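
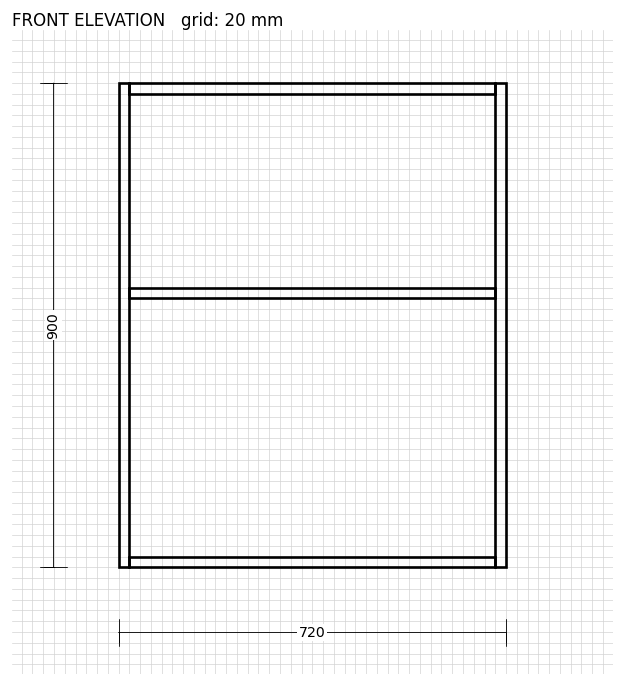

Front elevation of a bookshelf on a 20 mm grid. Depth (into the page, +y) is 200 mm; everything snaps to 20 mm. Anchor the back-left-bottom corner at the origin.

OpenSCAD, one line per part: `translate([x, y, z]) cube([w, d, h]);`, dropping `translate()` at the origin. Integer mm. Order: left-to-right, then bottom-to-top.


cube([20, 200, 900]);
translate([20, 0, 0]) cube([680, 200, 20]);
translate([20, 0, 500]) cube([680, 200, 20]);
translate([20, 0, 880]) cube([680, 200, 20]);
translate([700, 0, 0]) cube([20, 200, 900]);


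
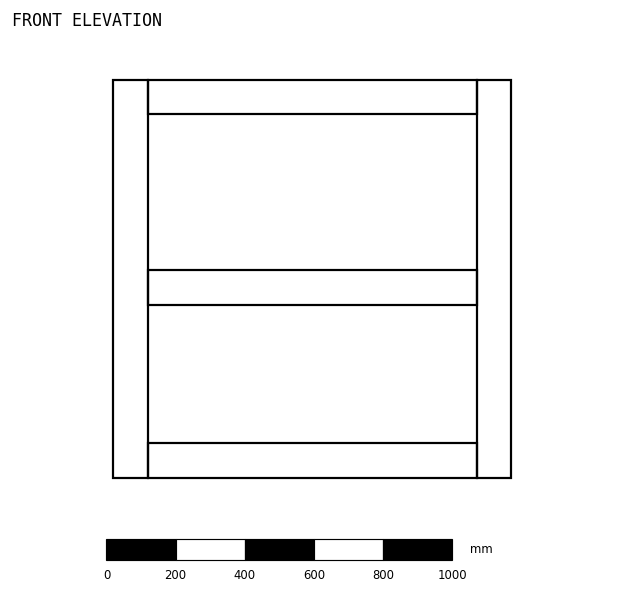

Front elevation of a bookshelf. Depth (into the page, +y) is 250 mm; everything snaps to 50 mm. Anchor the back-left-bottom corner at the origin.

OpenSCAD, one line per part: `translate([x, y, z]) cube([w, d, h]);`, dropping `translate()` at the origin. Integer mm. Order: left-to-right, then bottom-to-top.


cube([100, 250, 1150]);
translate([100, 0, 0]) cube([950, 250, 100]);
translate([100, 0, 500]) cube([950, 250, 100]);
translate([100, 0, 1050]) cube([950, 250, 100]);
translate([1050, 0, 0]) cube([100, 250, 1150]);


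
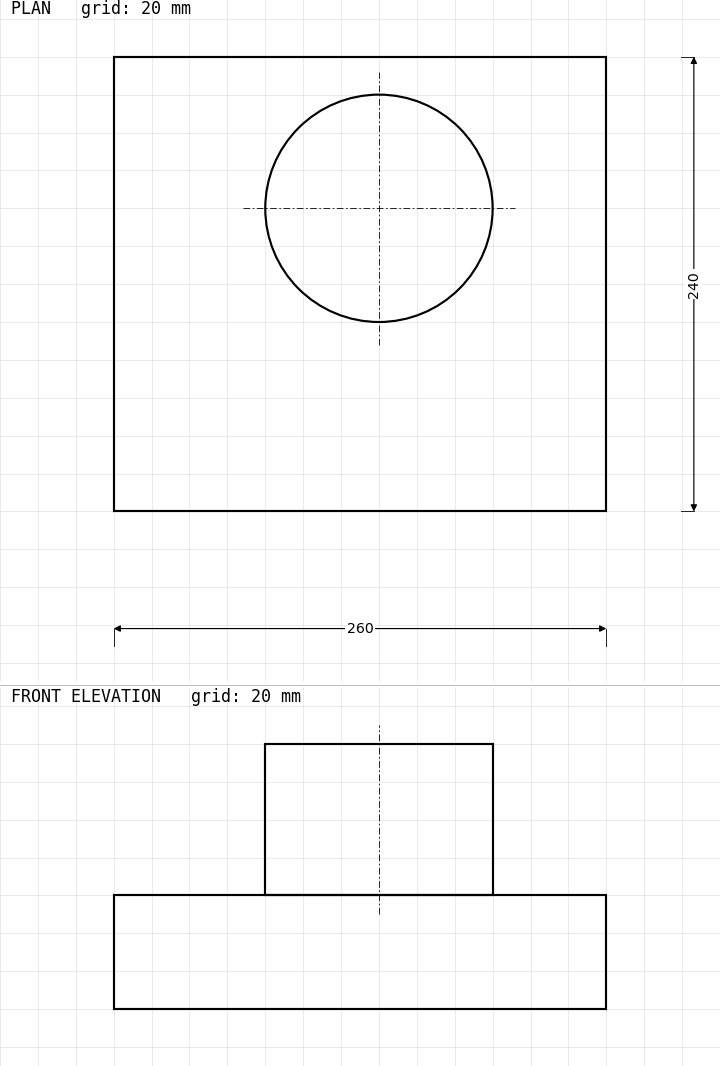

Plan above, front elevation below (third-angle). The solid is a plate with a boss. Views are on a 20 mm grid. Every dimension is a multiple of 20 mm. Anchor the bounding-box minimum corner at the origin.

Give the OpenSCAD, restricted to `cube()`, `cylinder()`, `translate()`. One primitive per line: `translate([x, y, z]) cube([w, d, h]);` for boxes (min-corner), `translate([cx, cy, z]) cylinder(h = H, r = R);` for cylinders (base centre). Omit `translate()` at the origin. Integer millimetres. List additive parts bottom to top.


cube([260, 240, 60]);
translate([140, 160, 60]) cylinder(h = 80, r = 60);


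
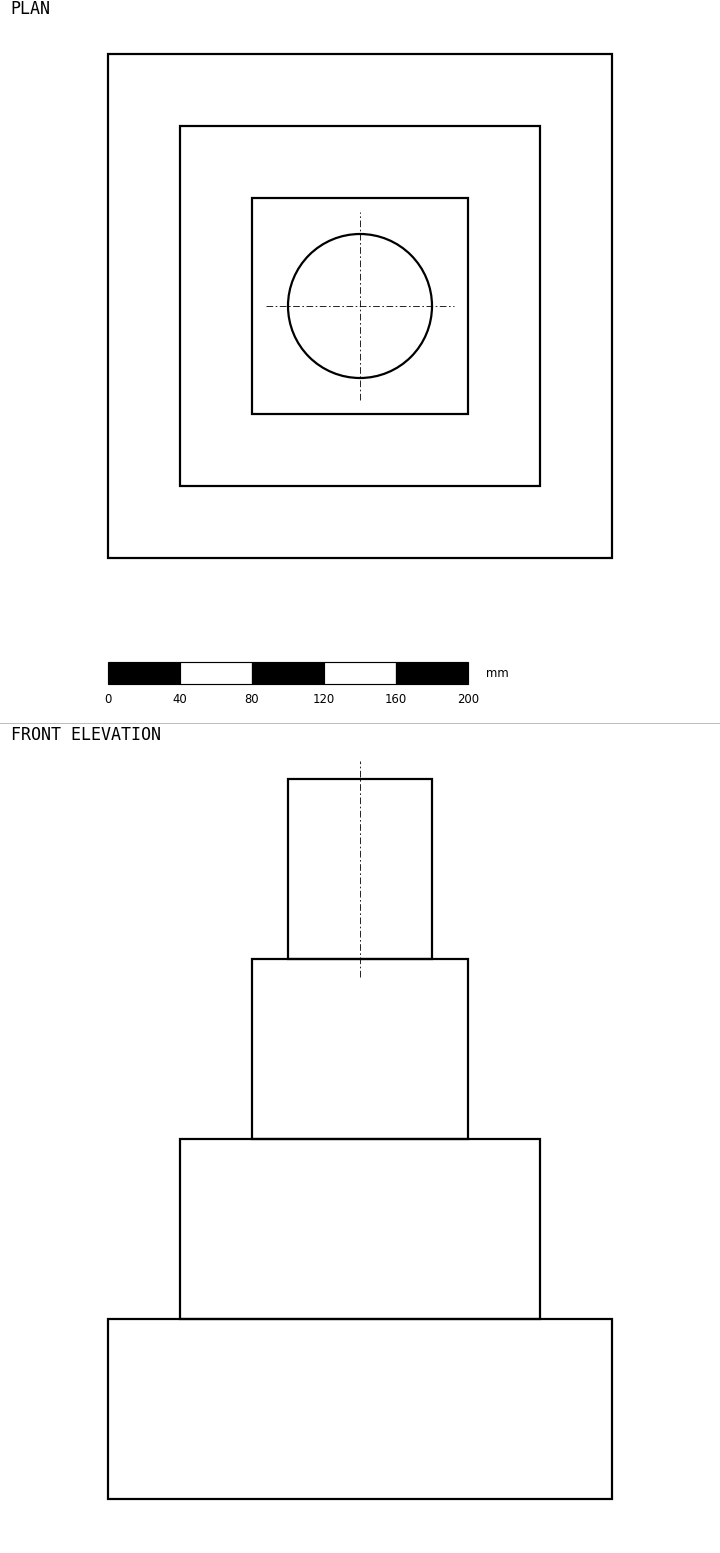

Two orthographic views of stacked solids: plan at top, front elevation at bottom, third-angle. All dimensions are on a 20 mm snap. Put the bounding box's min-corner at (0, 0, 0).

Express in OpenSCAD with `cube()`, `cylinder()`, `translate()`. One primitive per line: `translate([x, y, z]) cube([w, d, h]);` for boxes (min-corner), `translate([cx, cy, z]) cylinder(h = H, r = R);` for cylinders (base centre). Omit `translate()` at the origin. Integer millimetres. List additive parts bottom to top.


cube([280, 280, 100]);
translate([40, 40, 100]) cube([200, 200, 100]);
translate([80, 80, 200]) cube([120, 120, 100]);
translate([140, 140, 300]) cylinder(h = 100, r = 40);


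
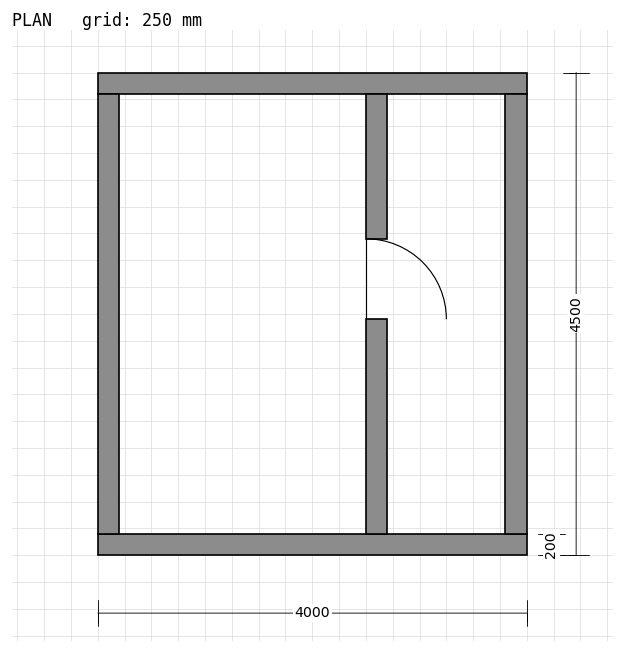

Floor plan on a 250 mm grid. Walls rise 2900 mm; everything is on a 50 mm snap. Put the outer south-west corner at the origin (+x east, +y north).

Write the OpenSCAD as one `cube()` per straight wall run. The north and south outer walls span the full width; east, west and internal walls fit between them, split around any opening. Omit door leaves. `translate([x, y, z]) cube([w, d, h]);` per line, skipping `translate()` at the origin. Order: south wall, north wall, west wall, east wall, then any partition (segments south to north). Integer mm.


cube([4000, 200, 2900]);
translate([0, 4300, 0]) cube([4000, 200, 2900]);
translate([0, 200, 0]) cube([200, 4100, 2900]);
translate([3800, 200, 0]) cube([200, 4100, 2900]);
translate([2500, 200, 0]) cube([200, 2000, 2900]);
translate([2500, 2950, 0]) cube([200, 1350, 2900]);


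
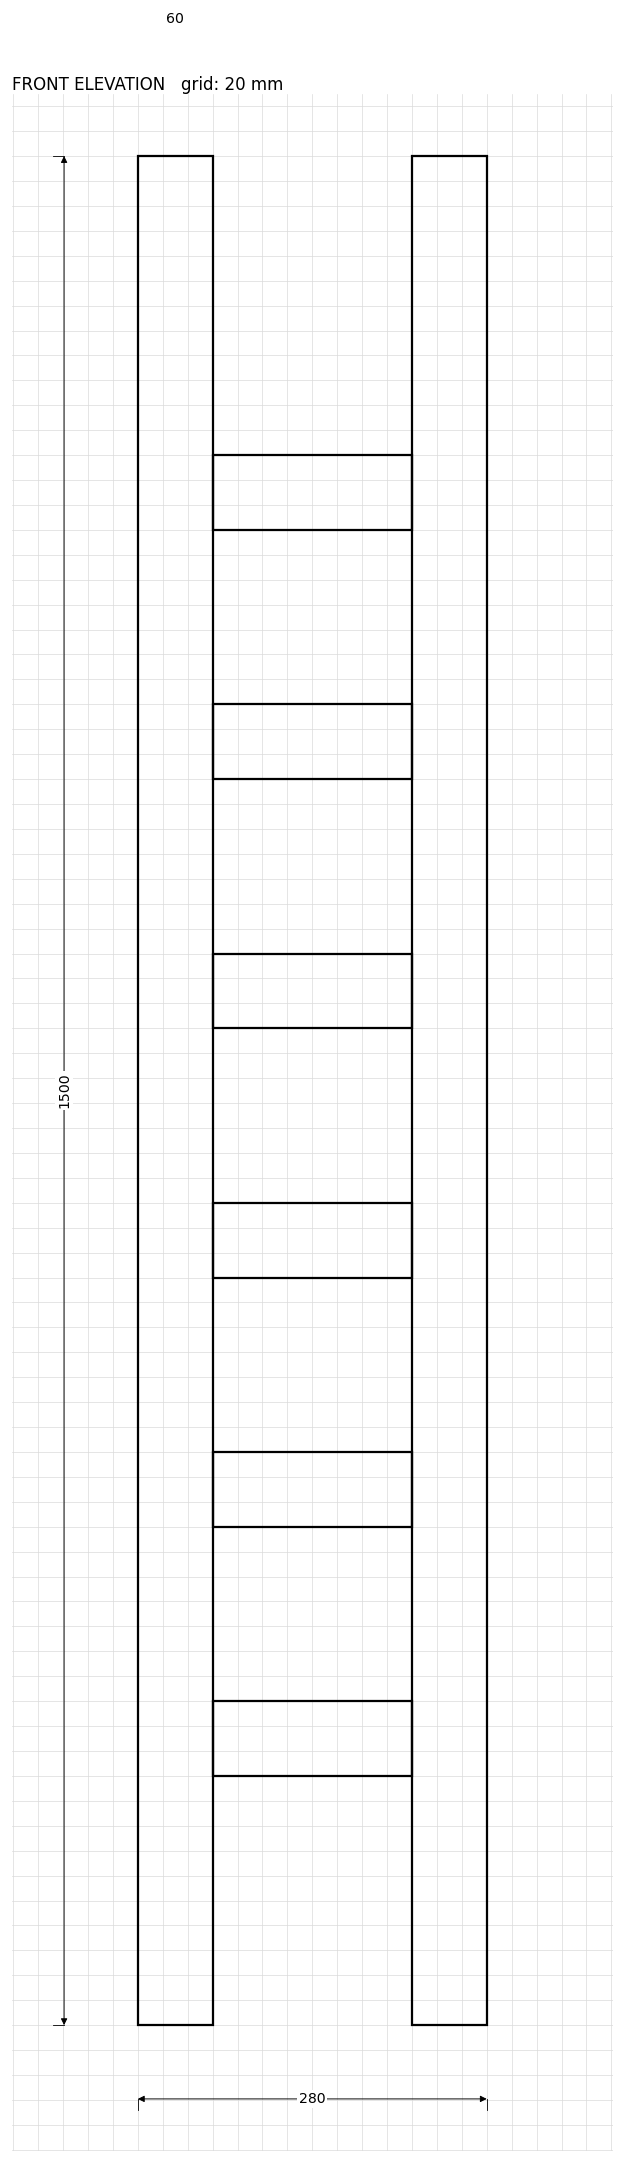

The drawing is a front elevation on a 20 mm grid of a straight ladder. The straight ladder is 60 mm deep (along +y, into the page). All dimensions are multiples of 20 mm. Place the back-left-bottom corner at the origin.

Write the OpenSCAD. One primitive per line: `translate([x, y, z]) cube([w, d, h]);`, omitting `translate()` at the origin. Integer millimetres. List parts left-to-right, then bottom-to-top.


cube([60, 60, 1500]);
translate([60, 0, 200]) cube([160, 60, 60]);
translate([60, 0, 400]) cube([160, 60, 60]);
translate([60, 0, 600]) cube([160, 60, 60]);
translate([60, 0, 800]) cube([160, 60, 60]);
translate([60, 0, 1000]) cube([160, 60, 60]);
translate([60, 0, 1200]) cube([160, 60, 60]);
translate([220, 0, 0]) cube([60, 60, 1500]);


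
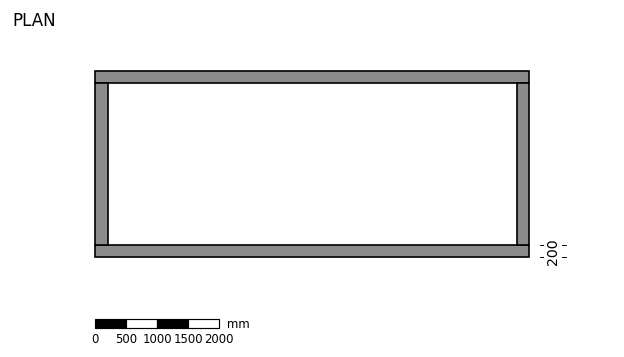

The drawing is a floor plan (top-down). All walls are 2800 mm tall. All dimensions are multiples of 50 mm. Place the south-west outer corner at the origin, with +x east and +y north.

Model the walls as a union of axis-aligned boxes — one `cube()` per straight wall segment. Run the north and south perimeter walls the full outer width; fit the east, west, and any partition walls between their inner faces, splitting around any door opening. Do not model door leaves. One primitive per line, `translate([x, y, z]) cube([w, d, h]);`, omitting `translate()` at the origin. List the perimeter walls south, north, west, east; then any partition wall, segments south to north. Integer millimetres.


cube([7000, 200, 2800]);
translate([0, 2800, 0]) cube([7000, 200, 2800]);
translate([0, 200, 0]) cube([200, 2600, 2800]);
translate([6800, 200, 0]) cube([200, 2600, 2800]);


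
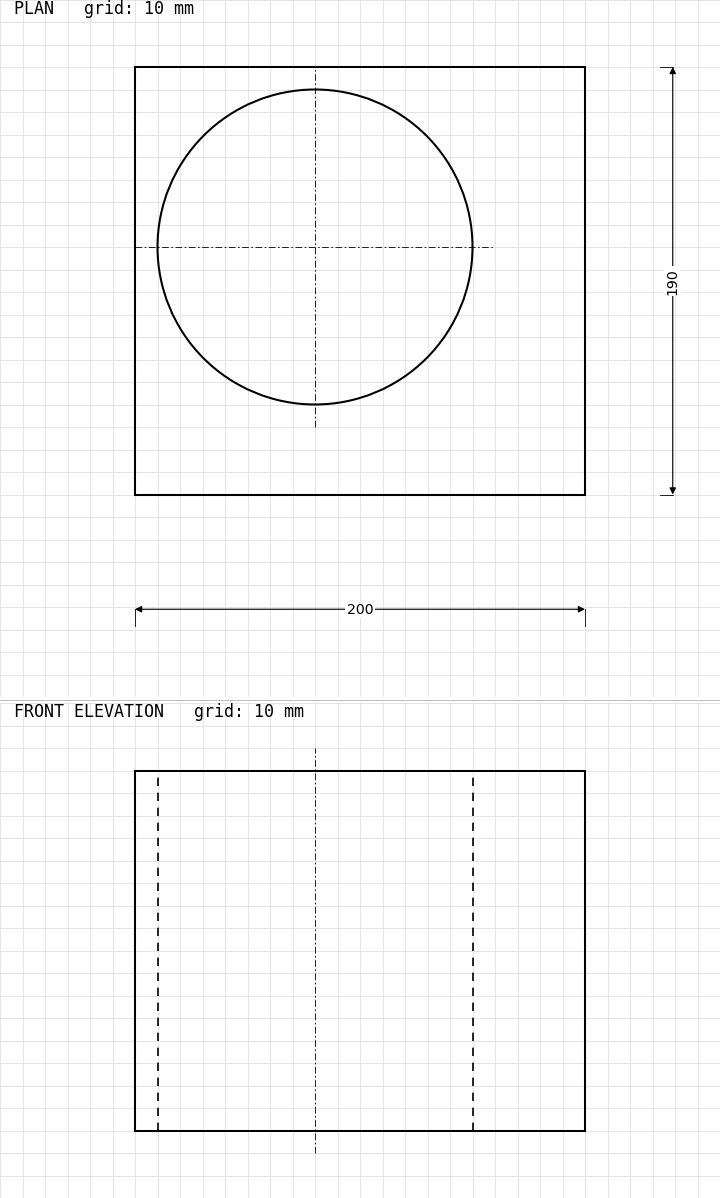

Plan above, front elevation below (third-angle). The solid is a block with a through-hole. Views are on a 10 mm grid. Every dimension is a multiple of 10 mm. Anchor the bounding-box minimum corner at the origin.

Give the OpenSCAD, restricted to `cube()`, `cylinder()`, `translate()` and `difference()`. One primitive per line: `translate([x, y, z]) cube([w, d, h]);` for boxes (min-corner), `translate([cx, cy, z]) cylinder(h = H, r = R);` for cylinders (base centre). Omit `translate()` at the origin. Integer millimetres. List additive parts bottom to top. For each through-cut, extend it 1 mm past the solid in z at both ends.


difference() {
  cube([200, 190, 160]);
  translate([80, 110, -1]) cylinder(h = 162, r = 70);
}


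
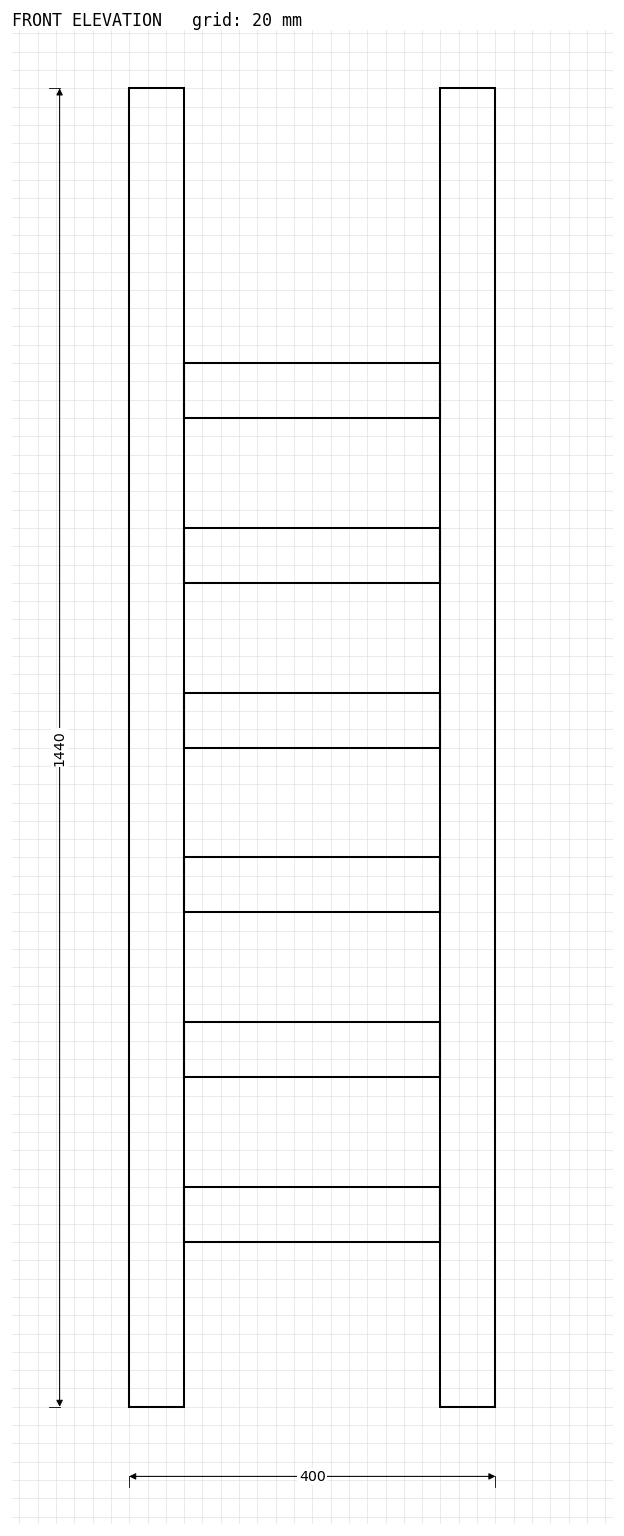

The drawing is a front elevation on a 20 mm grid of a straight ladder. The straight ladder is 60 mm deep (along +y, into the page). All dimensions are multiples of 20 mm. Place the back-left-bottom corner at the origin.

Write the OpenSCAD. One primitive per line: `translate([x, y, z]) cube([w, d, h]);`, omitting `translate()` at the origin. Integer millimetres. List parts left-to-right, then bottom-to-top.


cube([60, 60, 1440]);
translate([60, 0, 180]) cube([280, 60, 60]);
translate([60, 0, 360]) cube([280, 60, 60]);
translate([60, 0, 540]) cube([280, 60, 60]);
translate([60, 0, 720]) cube([280, 60, 60]);
translate([60, 0, 900]) cube([280, 60, 60]);
translate([60, 0, 1080]) cube([280, 60, 60]);
translate([340, 0, 0]) cube([60, 60, 1440]);


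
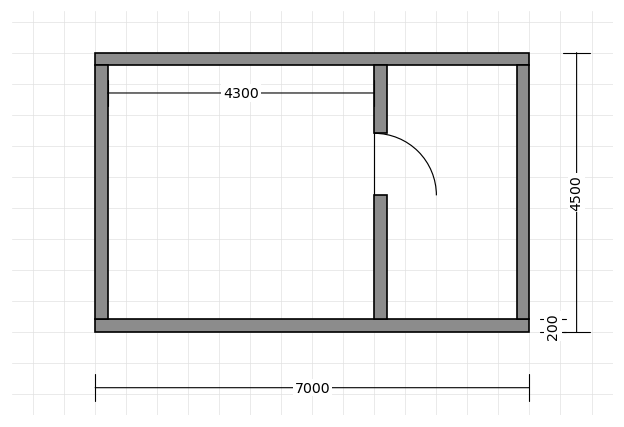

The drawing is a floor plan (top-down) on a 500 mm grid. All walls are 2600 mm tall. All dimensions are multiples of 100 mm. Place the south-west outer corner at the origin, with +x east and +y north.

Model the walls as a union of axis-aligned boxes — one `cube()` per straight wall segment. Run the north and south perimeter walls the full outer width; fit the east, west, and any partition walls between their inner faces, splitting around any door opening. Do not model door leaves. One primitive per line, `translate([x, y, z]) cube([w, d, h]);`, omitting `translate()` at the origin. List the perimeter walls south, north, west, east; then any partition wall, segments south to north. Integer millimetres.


cube([7000, 200, 2600]);
translate([0, 4300, 0]) cube([7000, 200, 2600]);
translate([0, 200, 0]) cube([200, 4100, 2600]);
translate([6800, 200, 0]) cube([200, 4100, 2600]);
translate([4500, 200, 0]) cube([200, 2000, 2600]);
translate([4500, 3200, 0]) cube([200, 1100, 2600]);


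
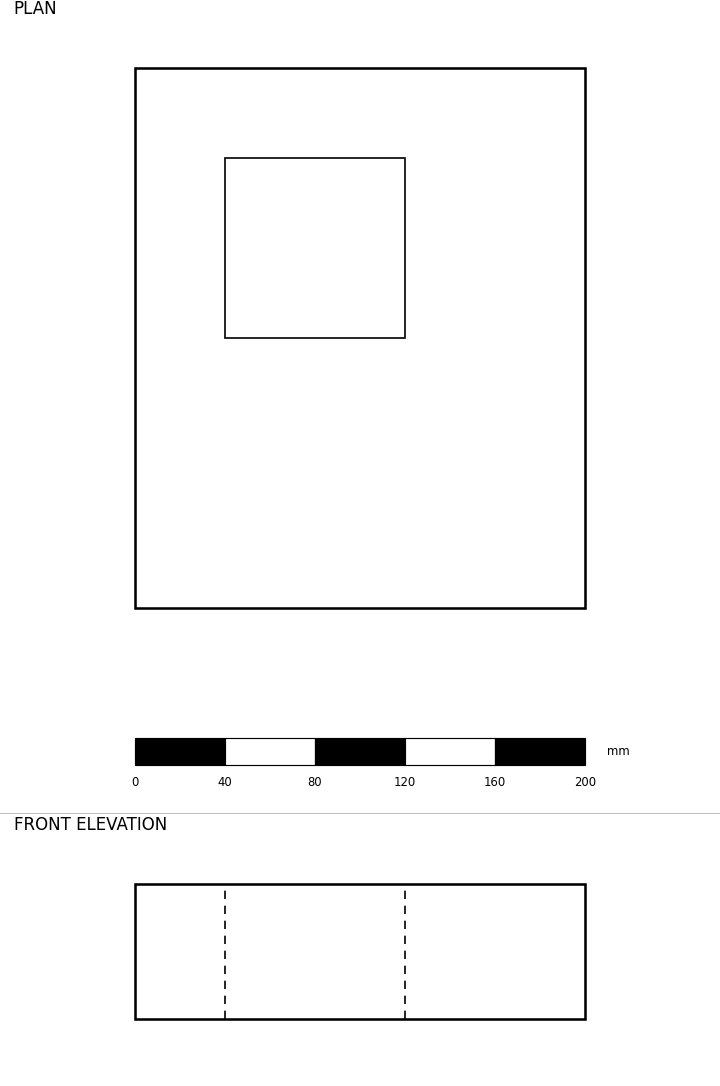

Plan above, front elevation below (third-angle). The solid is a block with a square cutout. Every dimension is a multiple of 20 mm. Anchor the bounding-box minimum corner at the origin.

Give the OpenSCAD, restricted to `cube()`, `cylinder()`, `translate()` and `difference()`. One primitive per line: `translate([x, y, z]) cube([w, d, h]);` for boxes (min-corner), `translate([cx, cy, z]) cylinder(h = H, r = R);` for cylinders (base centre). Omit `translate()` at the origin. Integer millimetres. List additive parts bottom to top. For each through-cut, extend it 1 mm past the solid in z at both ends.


difference() {
  cube([200, 240, 60]);
  translate([40, 120, -1]) cube([80, 80, 62]);
}


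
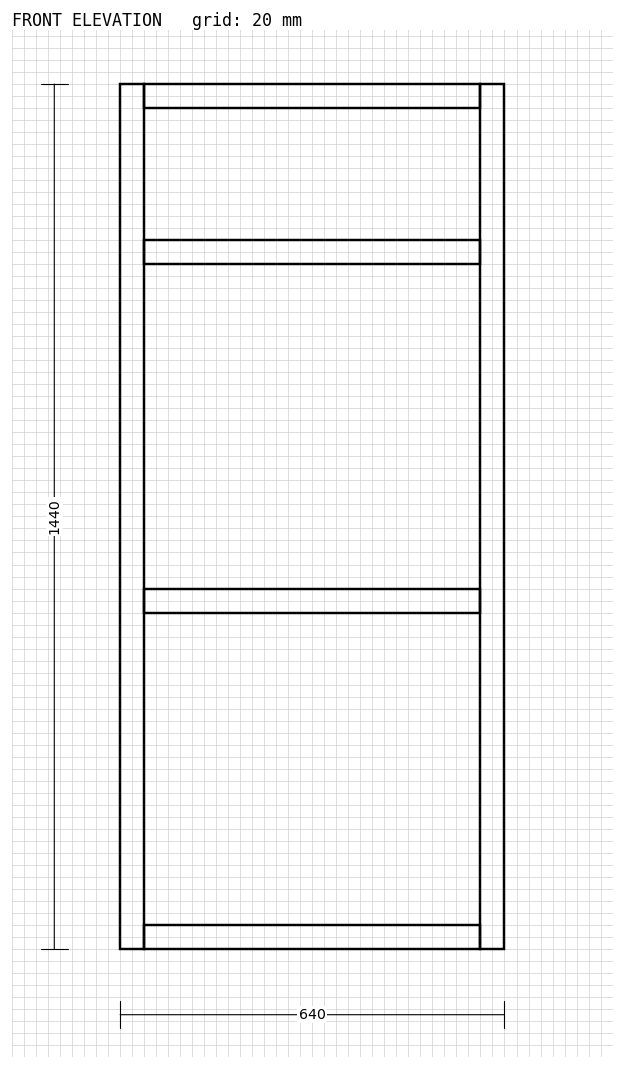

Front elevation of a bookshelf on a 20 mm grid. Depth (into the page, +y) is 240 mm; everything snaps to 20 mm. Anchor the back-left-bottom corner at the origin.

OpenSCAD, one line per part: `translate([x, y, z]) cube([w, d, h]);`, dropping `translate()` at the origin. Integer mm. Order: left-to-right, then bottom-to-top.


cube([40, 240, 1440]);
translate([40, 0, 0]) cube([560, 240, 40]);
translate([40, 0, 560]) cube([560, 240, 40]);
translate([40, 0, 1140]) cube([560, 240, 40]);
translate([40, 0, 1400]) cube([560, 240, 40]);
translate([600, 0, 0]) cube([40, 240, 1440]);


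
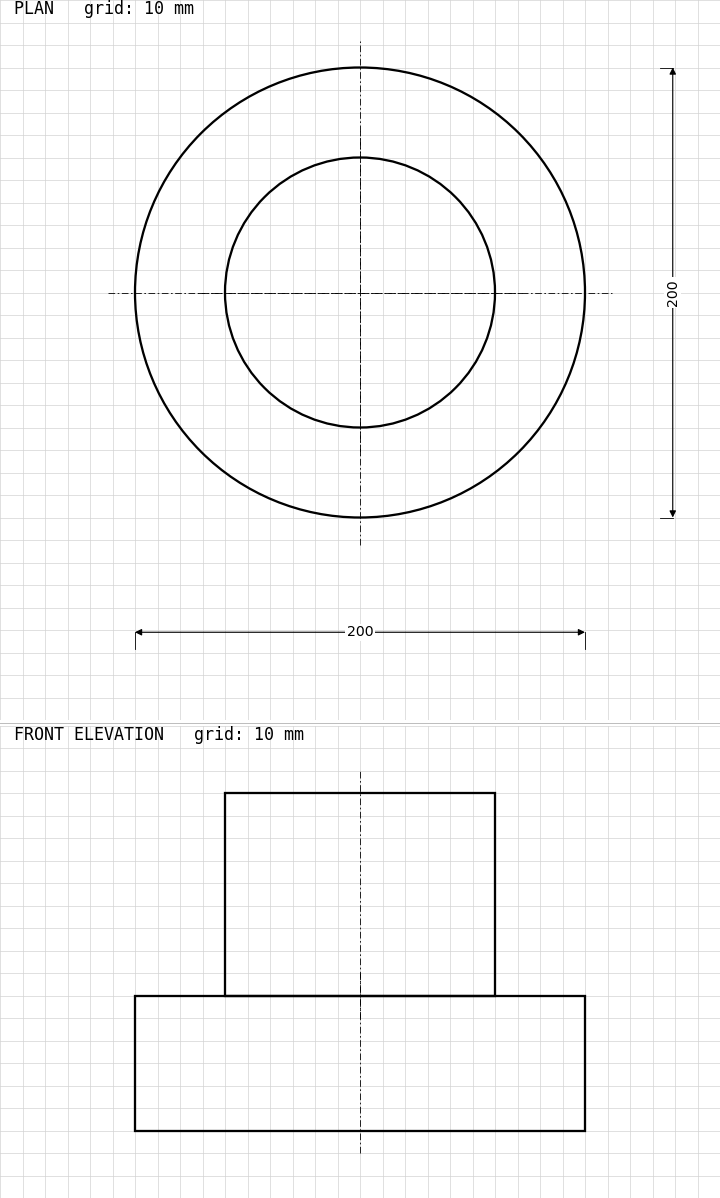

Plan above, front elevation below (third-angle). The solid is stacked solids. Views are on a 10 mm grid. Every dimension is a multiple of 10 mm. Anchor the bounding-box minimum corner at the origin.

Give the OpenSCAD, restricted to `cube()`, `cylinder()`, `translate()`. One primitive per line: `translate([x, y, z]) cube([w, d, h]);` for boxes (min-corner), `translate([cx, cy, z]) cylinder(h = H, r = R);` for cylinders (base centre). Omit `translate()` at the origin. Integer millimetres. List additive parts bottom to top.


translate([100, 100, 0]) cylinder(h = 60, r = 100);
translate([100, 100, 60]) cylinder(h = 90, r = 60);


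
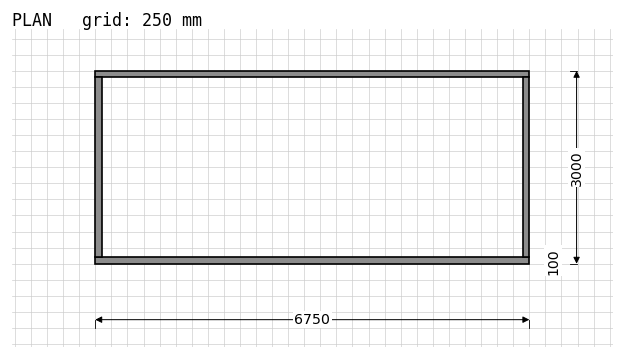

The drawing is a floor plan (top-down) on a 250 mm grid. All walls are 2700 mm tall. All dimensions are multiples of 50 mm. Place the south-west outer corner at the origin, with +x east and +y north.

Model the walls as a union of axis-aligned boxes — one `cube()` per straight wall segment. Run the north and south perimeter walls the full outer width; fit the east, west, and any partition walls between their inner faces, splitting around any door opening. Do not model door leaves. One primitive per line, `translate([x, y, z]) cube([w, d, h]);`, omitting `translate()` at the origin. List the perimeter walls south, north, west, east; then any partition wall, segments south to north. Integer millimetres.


cube([6750, 100, 2700]);
translate([0, 2900, 0]) cube([6750, 100, 2700]);
translate([0, 100, 0]) cube([100, 2800, 2700]);
translate([6650, 100, 0]) cube([100, 2800, 2700]);


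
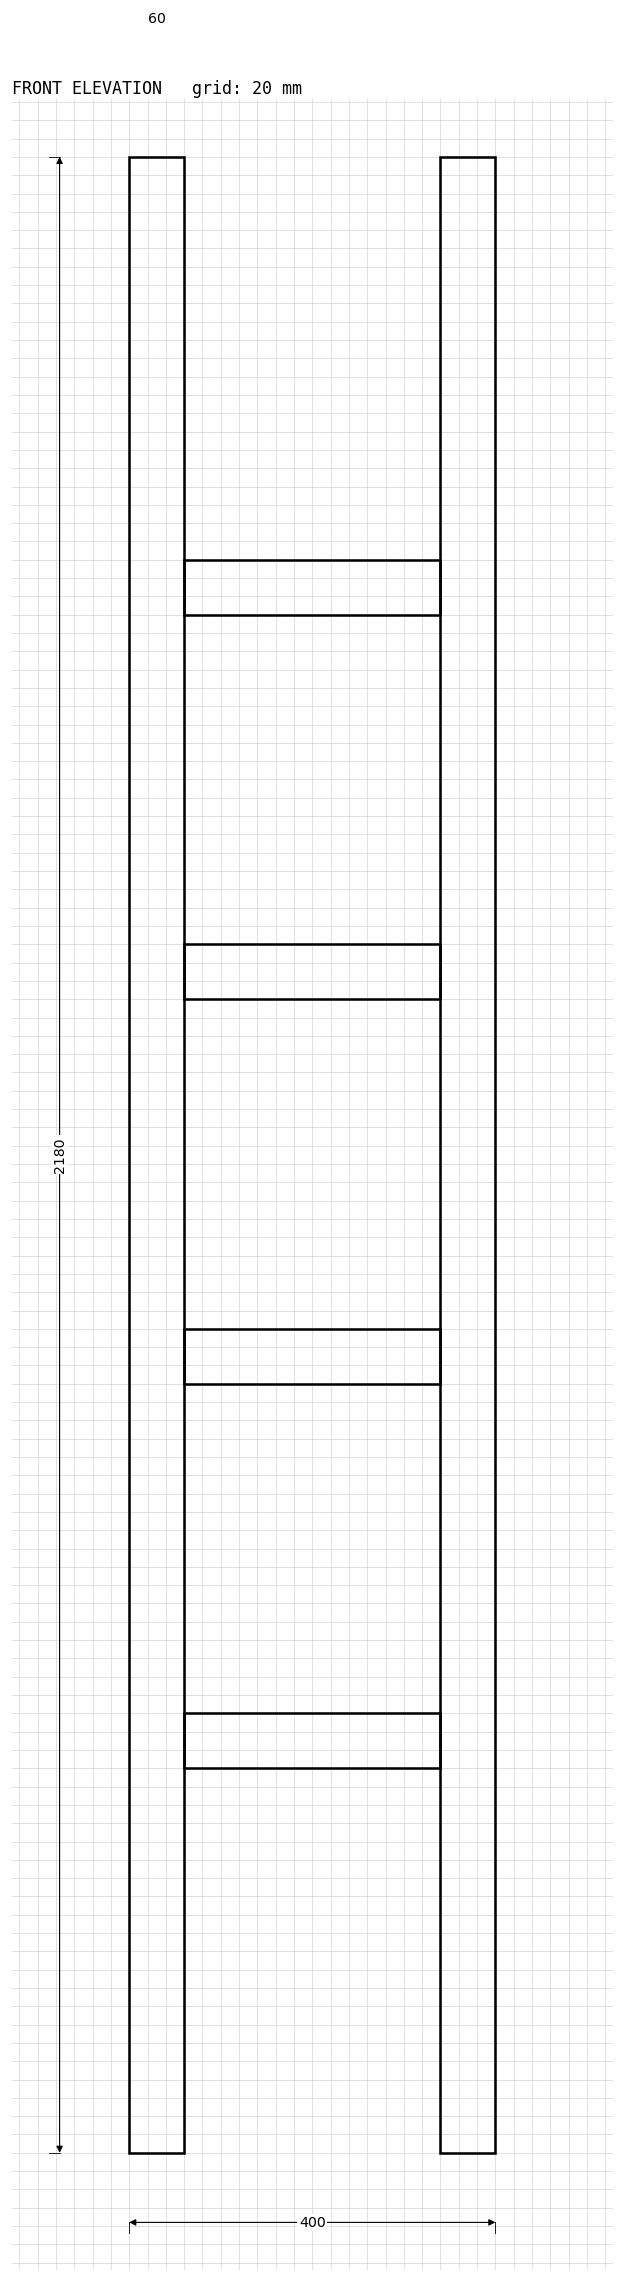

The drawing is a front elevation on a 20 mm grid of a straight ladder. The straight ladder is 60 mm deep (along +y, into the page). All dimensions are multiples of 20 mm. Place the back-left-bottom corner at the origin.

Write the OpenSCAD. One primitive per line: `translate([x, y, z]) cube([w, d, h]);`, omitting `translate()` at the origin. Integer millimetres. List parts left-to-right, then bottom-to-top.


cube([60, 60, 2180]);
translate([60, 0, 420]) cube([280, 60, 60]);
translate([60, 0, 840]) cube([280, 60, 60]);
translate([60, 0, 1260]) cube([280, 60, 60]);
translate([60, 0, 1680]) cube([280, 60, 60]);
translate([340, 0, 0]) cube([60, 60, 2180]);


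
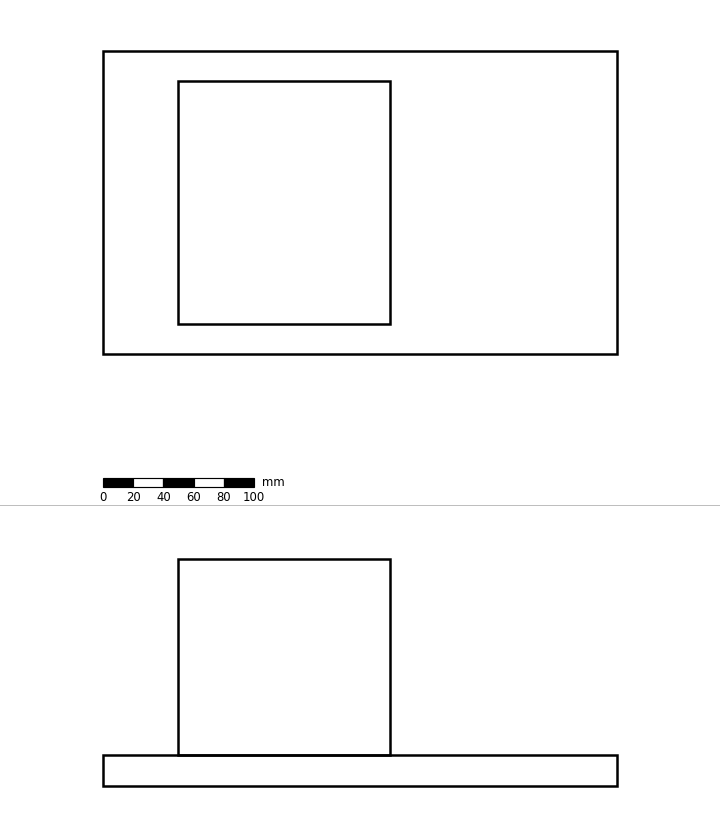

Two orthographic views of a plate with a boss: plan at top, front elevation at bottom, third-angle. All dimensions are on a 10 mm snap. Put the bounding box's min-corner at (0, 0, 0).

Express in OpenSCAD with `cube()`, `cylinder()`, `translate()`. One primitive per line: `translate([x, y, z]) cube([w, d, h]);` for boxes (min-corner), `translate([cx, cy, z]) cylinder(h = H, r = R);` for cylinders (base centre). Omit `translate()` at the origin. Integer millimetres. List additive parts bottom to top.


cube([340, 200, 20]);
translate([50, 20, 20]) cube([140, 160, 130]);


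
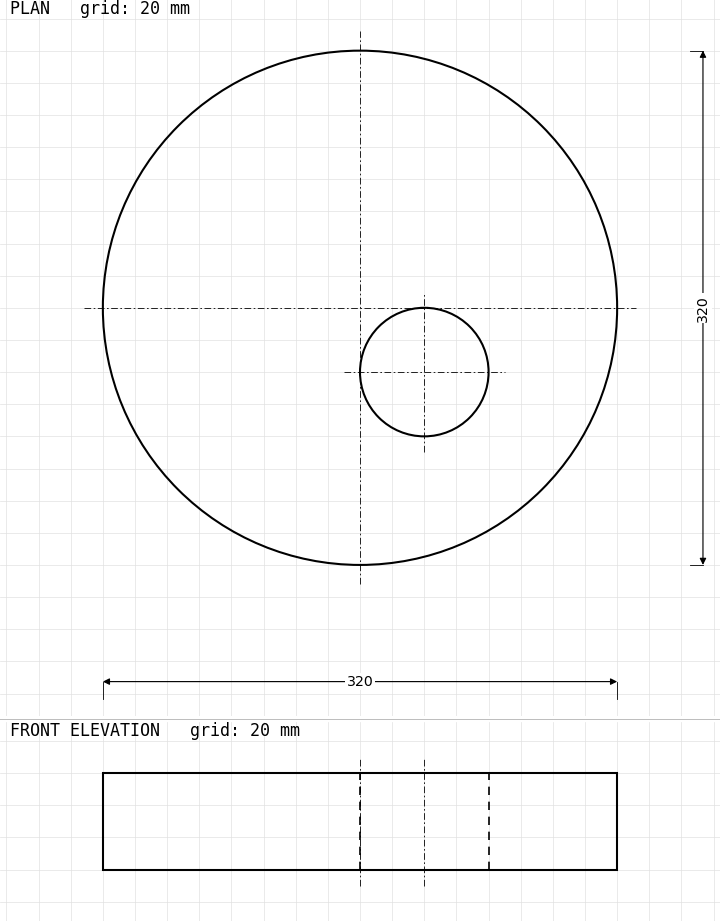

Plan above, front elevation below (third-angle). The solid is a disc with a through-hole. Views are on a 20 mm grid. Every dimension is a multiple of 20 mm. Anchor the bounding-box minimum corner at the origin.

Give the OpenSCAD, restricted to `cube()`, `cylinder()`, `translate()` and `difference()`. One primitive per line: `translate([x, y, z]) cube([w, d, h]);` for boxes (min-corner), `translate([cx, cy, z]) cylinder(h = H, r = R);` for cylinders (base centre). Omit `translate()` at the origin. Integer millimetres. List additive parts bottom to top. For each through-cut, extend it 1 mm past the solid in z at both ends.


difference() {
  translate([160, 160, 0]) cylinder(h = 60, r = 160);
  translate([200, 120, -1]) cylinder(h = 62, r = 40);
}


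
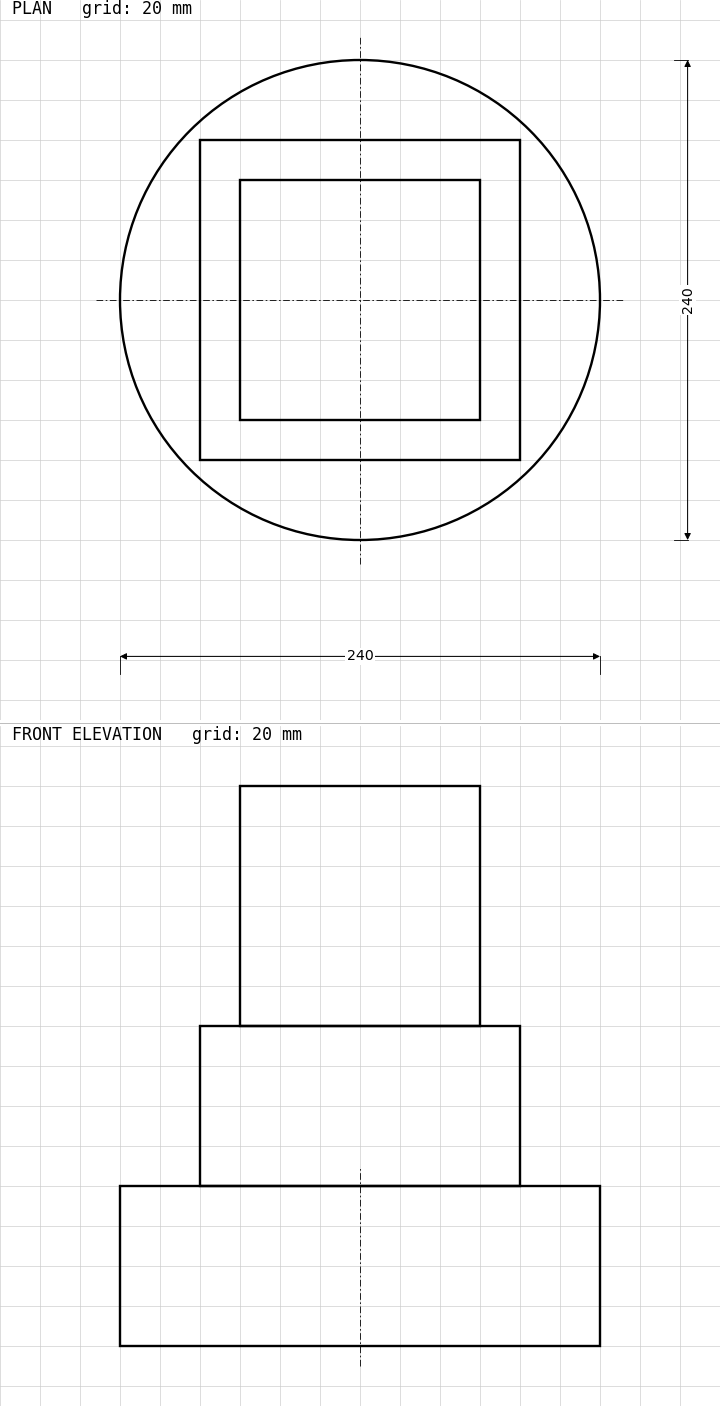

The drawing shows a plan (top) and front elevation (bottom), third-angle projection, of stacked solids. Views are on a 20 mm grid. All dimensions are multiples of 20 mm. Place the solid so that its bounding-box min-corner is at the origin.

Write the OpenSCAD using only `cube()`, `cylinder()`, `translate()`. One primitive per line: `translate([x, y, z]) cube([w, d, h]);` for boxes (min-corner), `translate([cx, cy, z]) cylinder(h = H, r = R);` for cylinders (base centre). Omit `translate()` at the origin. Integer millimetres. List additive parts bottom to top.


translate([120, 120, 0]) cylinder(h = 80, r = 120);
translate([40, 40, 80]) cube([160, 160, 80]);
translate([60, 60, 160]) cube([120, 120, 120]);


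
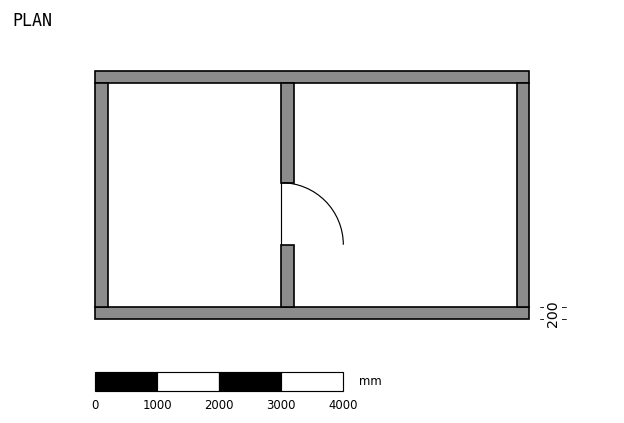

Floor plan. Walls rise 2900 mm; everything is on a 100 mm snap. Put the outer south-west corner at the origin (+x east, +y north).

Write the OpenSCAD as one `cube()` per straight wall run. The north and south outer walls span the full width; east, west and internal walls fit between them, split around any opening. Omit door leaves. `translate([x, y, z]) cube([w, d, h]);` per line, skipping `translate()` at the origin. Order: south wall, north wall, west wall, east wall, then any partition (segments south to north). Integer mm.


cube([7000, 200, 2900]);
translate([0, 3800, 0]) cube([7000, 200, 2900]);
translate([0, 200, 0]) cube([200, 3600, 2900]);
translate([6800, 200, 0]) cube([200, 3600, 2900]);
translate([3000, 200, 0]) cube([200, 1000, 2900]);
translate([3000, 2200, 0]) cube([200, 1600, 2900]);


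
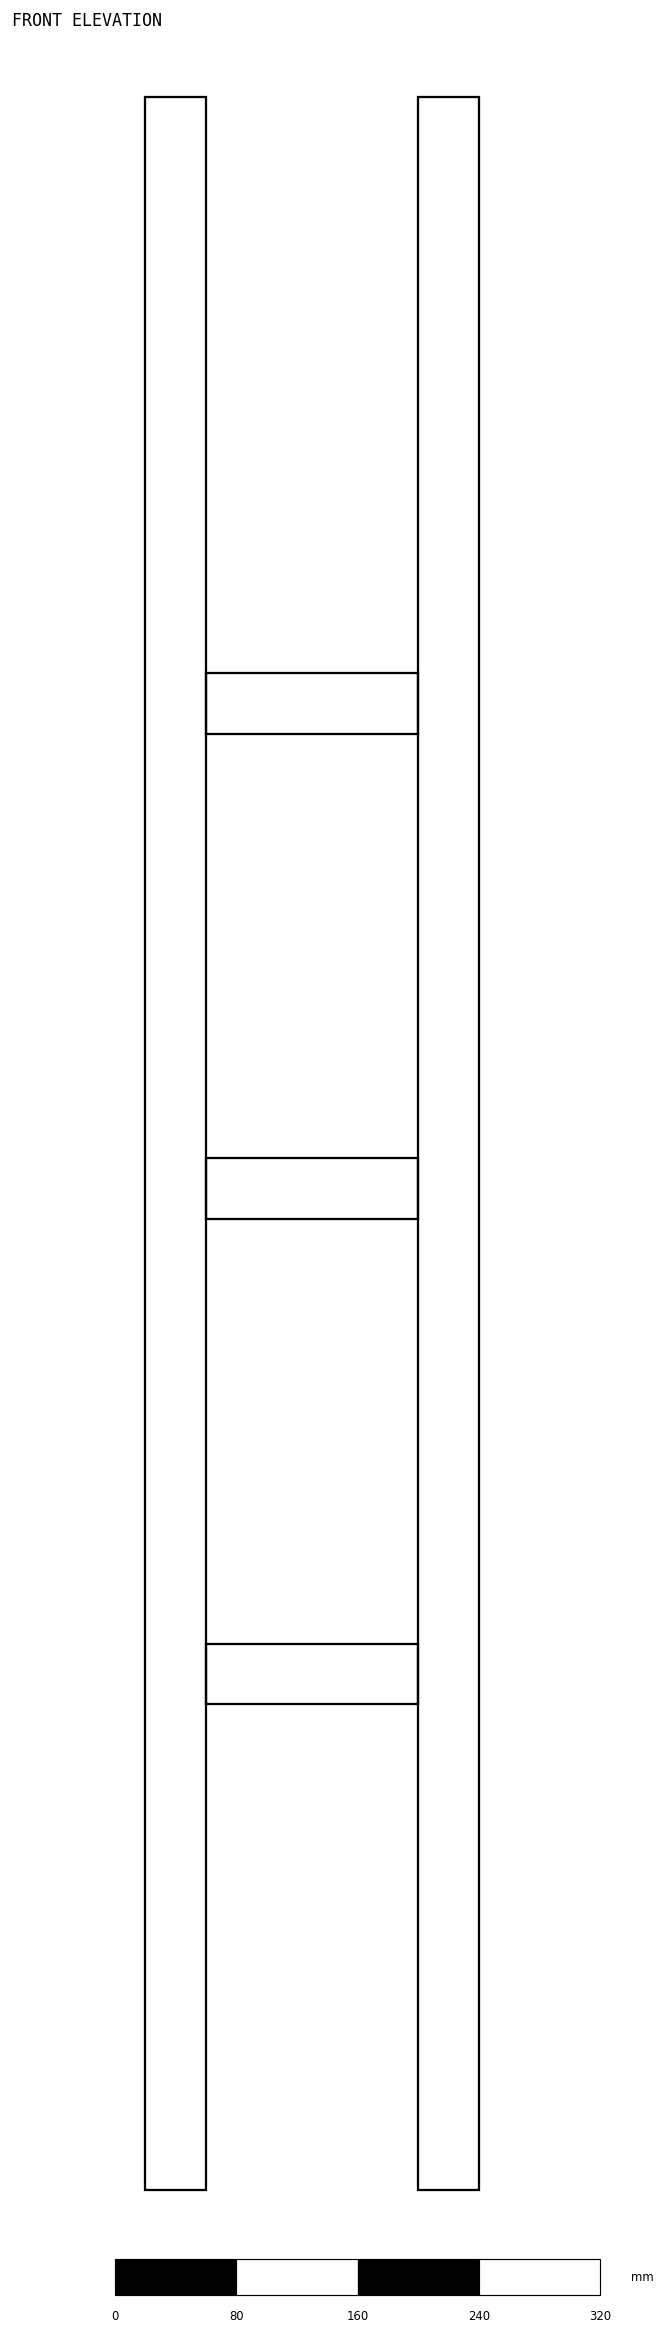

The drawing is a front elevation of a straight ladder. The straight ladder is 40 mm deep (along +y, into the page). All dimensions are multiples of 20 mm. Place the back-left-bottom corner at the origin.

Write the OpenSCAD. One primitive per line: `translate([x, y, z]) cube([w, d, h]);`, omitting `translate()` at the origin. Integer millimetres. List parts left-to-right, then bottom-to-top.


cube([40, 40, 1380]);
translate([40, 0, 320]) cube([140, 40, 40]);
translate([40, 0, 640]) cube([140, 40, 40]);
translate([40, 0, 960]) cube([140, 40, 40]);
translate([180, 0, 0]) cube([40, 40, 1380]);


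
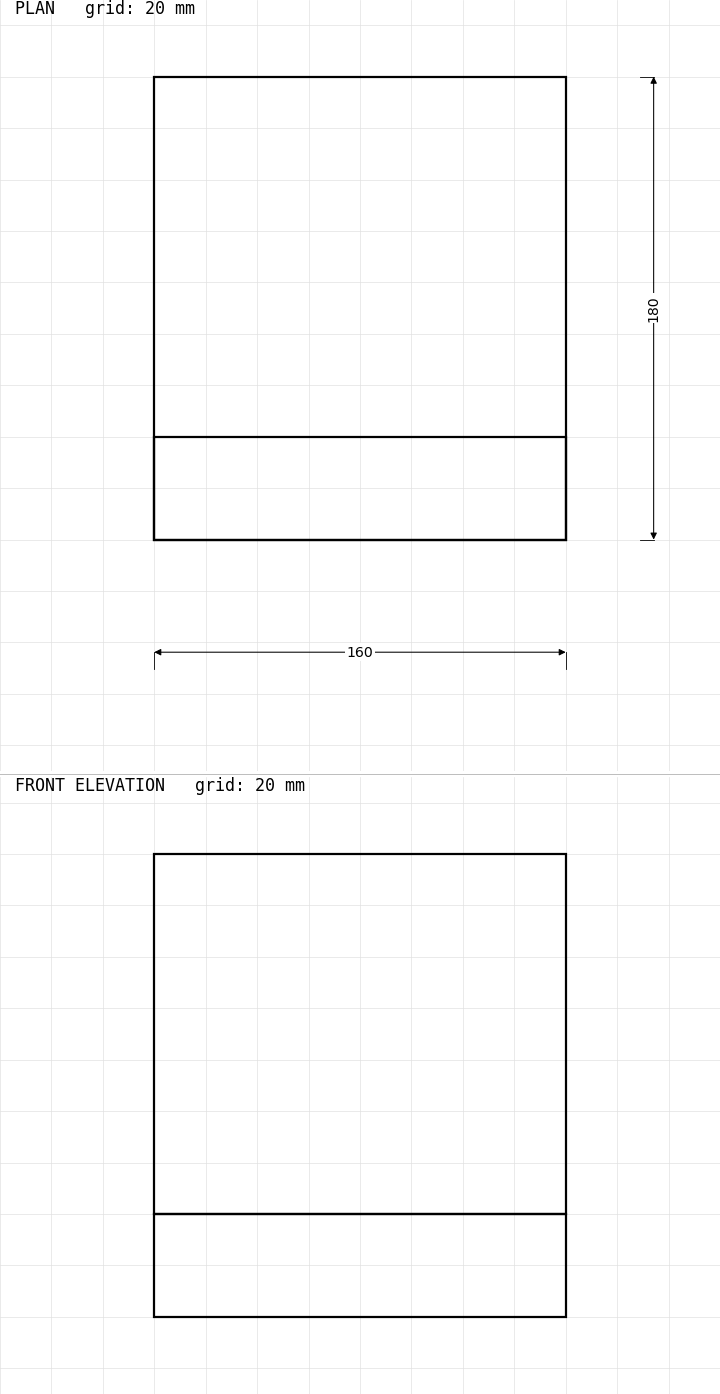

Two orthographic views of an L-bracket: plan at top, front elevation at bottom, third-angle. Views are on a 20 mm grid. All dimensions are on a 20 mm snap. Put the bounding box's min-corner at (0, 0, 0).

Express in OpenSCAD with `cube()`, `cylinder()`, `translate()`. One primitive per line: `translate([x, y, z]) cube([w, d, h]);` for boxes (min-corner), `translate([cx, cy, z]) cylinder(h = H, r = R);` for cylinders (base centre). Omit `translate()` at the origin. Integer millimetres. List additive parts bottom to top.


cube([160, 180, 40]);
translate([0, 0, 40]) cube([160, 40, 140]);


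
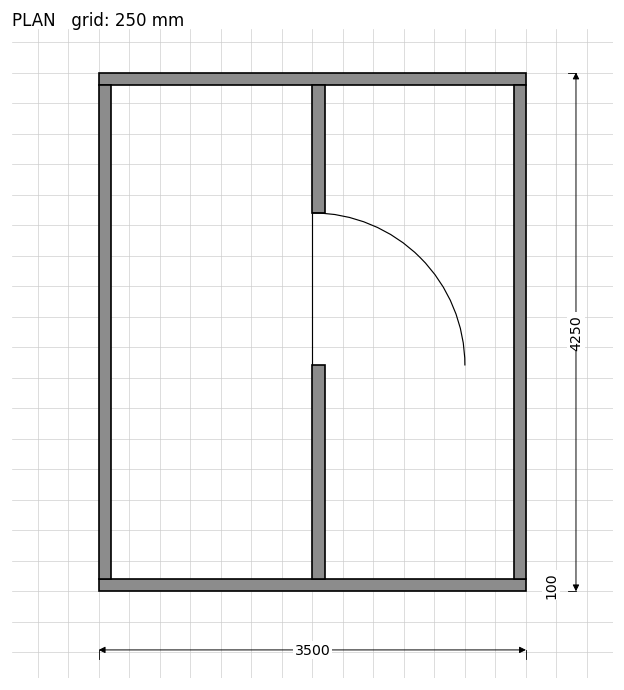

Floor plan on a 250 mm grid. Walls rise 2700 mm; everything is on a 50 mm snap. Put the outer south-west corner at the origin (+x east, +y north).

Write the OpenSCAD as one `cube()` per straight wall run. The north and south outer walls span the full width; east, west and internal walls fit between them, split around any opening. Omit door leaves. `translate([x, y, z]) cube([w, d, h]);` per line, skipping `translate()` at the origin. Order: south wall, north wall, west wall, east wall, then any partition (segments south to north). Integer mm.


cube([3500, 100, 2700]);
translate([0, 4150, 0]) cube([3500, 100, 2700]);
translate([0, 100, 0]) cube([100, 4050, 2700]);
translate([3400, 100, 0]) cube([100, 4050, 2700]);
translate([1750, 100, 0]) cube([100, 1750, 2700]);
translate([1750, 3100, 0]) cube([100, 1050, 2700]);


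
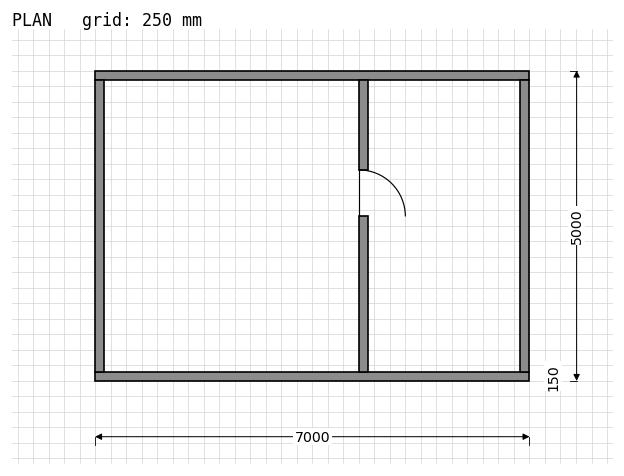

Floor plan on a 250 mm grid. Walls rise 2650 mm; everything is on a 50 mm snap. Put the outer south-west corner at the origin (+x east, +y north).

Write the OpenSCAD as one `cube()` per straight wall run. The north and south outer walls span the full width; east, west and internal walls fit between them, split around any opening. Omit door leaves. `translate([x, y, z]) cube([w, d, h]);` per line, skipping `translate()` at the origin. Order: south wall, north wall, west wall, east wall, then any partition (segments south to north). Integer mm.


cube([7000, 150, 2650]);
translate([0, 4850, 0]) cube([7000, 150, 2650]);
translate([0, 150, 0]) cube([150, 4700, 2650]);
translate([6850, 150, 0]) cube([150, 4700, 2650]);
translate([4250, 150, 0]) cube([150, 2500, 2650]);
translate([4250, 3400, 0]) cube([150, 1450, 2650]);


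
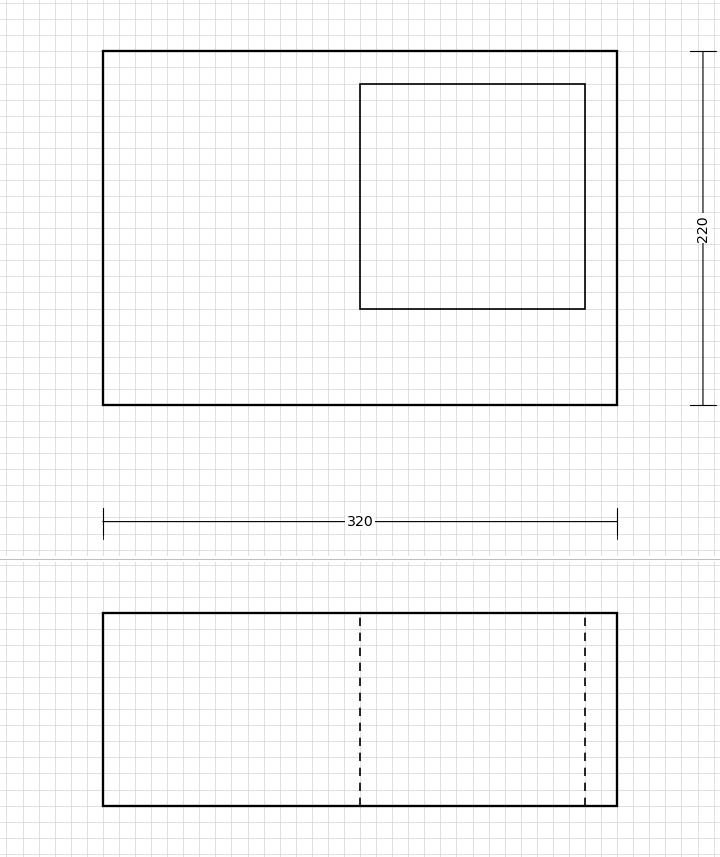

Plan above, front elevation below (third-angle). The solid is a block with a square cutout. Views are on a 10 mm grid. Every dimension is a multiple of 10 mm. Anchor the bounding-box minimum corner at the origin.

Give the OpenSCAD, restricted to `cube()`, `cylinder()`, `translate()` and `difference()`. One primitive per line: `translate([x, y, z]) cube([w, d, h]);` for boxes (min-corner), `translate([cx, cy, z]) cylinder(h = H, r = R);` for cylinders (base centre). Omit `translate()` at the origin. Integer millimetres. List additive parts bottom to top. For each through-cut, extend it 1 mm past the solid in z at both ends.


difference() {
  cube([320, 220, 120]);
  translate([160, 60, -1]) cube([140, 140, 122]);
}


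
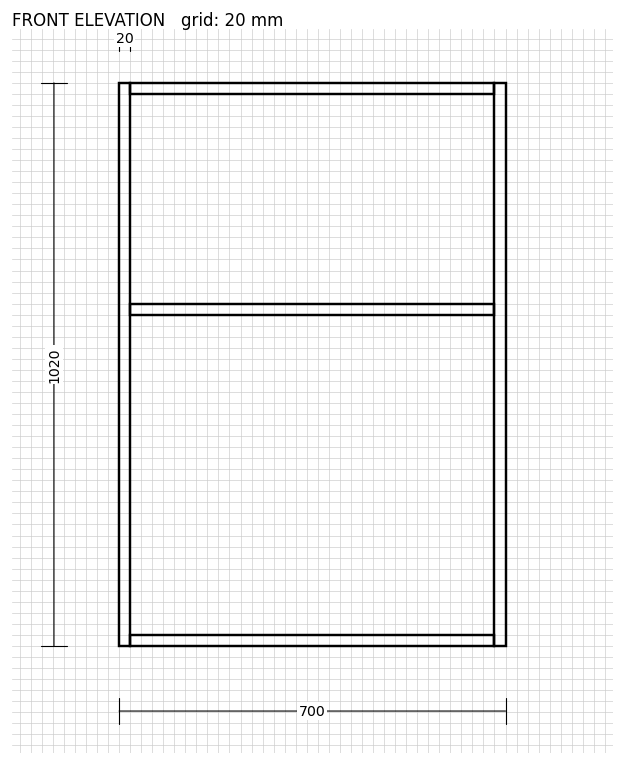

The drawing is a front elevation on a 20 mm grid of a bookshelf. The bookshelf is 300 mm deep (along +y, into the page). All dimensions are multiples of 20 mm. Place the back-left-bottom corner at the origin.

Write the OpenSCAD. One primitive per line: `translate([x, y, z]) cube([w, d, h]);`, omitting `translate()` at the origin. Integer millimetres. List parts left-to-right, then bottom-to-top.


cube([20, 300, 1020]);
translate([20, 0, 0]) cube([660, 300, 20]);
translate([20, 0, 600]) cube([660, 300, 20]);
translate([20, 0, 1000]) cube([660, 300, 20]);
translate([680, 0, 0]) cube([20, 300, 1020]);


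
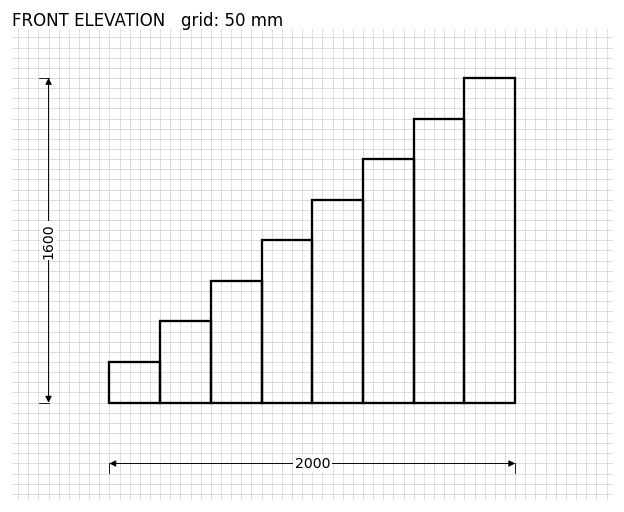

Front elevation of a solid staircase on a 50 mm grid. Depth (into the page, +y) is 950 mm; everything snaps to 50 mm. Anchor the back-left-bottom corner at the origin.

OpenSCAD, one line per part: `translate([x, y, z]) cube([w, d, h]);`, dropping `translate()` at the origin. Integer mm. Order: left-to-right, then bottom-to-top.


cube([250, 950, 200]);
translate([250, 0, 0]) cube([250, 950, 400]);
translate([500, 0, 0]) cube([250, 950, 600]);
translate([750, 0, 0]) cube([250, 950, 800]);
translate([1000, 0, 0]) cube([250, 950, 1000]);
translate([1250, 0, 0]) cube([250, 950, 1200]);
translate([1500, 0, 0]) cube([250, 950, 1400]);
translate([1750, 0, 0]) cube([250, 950, 1600]);


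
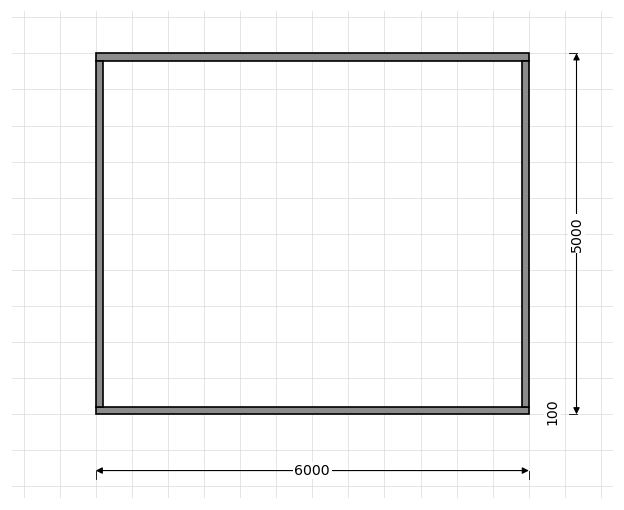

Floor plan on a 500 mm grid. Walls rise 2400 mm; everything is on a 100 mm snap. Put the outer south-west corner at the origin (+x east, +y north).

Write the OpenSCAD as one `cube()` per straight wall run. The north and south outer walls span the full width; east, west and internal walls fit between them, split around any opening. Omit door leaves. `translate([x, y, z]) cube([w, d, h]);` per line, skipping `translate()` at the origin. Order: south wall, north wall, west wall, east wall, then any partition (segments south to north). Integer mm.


cube([6000, 100, 2400]);
translate([0, 4900, 0]) cube([6000, 100, 2400]);
translate([0, 100, 0]) cube([100, 4800, 2400]);
translate([5900, 100, 0]) cube([100, 4800, 2400]);


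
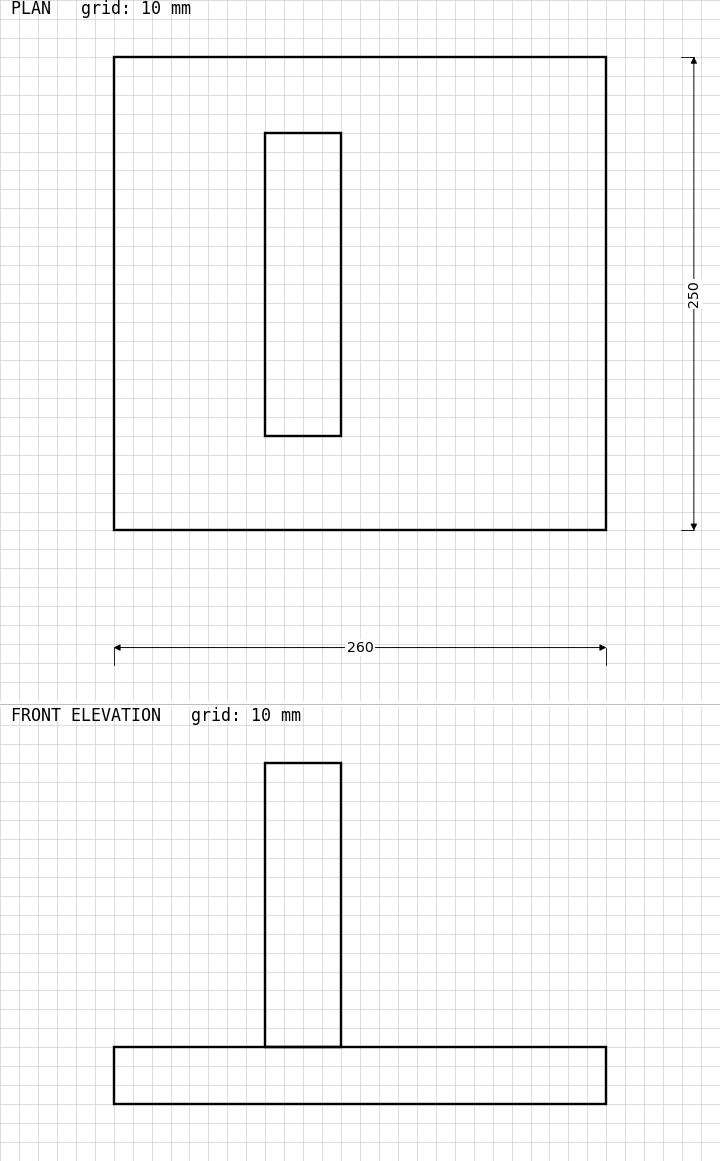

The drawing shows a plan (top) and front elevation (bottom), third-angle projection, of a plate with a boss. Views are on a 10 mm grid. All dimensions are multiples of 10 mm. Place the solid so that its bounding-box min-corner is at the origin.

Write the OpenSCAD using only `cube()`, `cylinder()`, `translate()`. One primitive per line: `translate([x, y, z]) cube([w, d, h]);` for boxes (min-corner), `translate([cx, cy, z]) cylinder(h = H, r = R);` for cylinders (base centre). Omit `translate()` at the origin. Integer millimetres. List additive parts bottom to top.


cube([260, 250, 30]);
translate([80, 50, 30]) cube([40, 160, 150]);


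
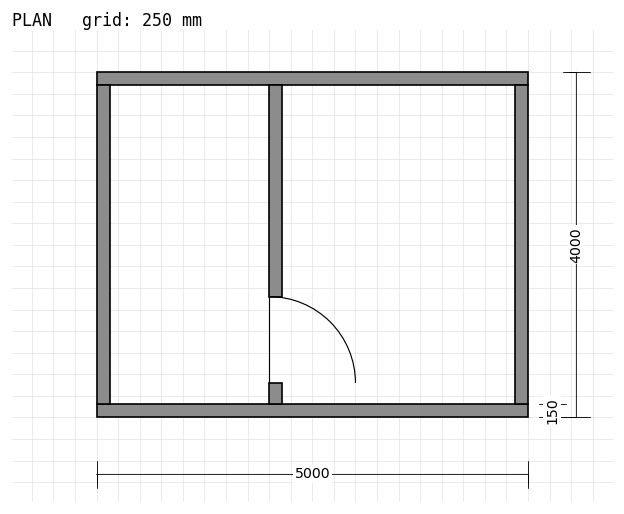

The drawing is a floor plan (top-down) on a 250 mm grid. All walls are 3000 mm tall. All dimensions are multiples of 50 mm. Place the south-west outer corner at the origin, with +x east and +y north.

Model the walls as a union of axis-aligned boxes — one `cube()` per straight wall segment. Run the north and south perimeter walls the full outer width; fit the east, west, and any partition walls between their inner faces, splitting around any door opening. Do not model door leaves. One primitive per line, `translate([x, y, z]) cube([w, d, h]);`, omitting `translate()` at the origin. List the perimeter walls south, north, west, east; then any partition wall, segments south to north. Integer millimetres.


cube([5000, 150, 3000]);
translate([0, 3850, 0]) cube([5000, 150, 3000]);
translate([0, 150, 0]) cube([150, 3700, 3000]);
translate([4850, 150, 0]) cube([150, 3700, 3000]);
translate([2000, 150, 0]) cube([150, 250, 3000]);
translate([2000, 1400, 0]) cube([150, 2450, 3000]);


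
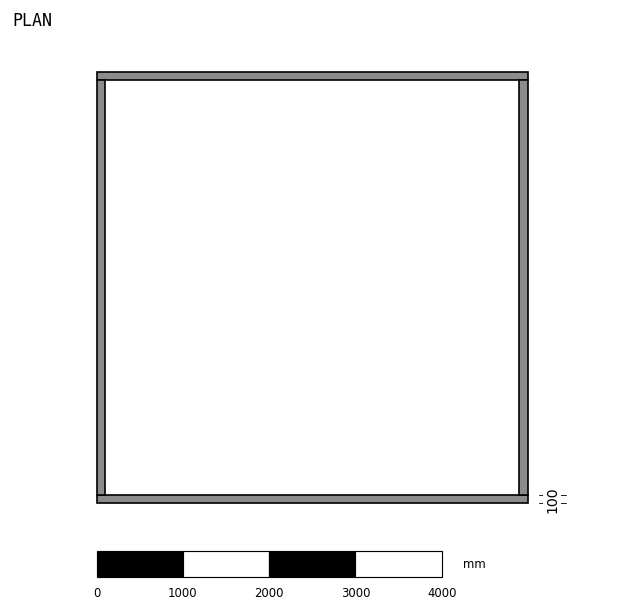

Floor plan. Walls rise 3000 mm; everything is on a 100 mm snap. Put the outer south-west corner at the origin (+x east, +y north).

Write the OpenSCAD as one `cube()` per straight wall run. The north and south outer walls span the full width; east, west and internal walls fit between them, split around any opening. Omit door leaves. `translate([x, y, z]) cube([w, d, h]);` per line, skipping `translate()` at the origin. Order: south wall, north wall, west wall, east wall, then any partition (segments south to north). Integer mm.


cube([5000, 100, 3000]);
translate([0, 4900, 0]) cube([5000, 100, 3000]);
translate([0, 100, 0]) cube([100, 4800, 3000]);
translate([4900, 100, 0]) cube([100, 4800, 3000]);


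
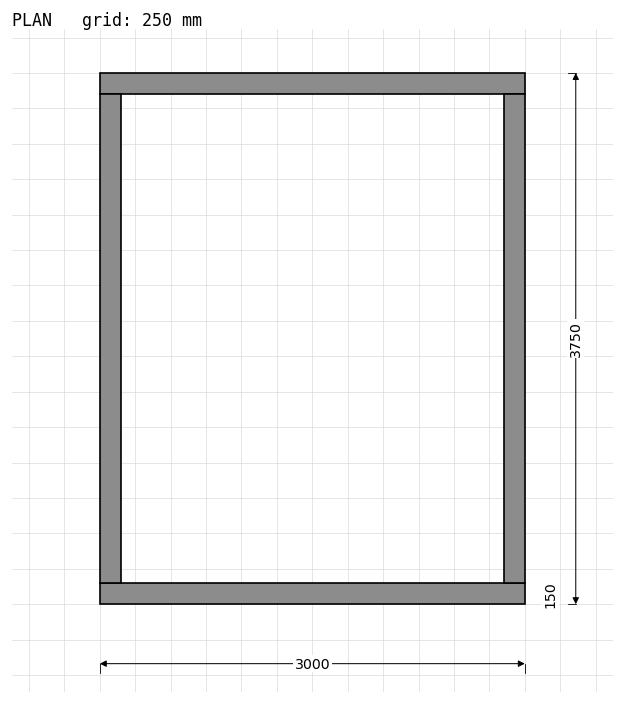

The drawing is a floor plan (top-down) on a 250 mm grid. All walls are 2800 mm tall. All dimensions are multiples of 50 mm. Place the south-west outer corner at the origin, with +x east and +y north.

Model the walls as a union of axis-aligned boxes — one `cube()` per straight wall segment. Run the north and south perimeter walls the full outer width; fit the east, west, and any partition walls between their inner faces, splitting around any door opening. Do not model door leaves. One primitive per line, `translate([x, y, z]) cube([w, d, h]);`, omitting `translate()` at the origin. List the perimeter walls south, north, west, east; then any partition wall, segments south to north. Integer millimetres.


cube([3000, 150, 2800]);
translate([0, 3600, 0]) cube([3000, 150, 2800]);
translate([0, 150, 0]) cube([150, 3450, 2800]);
translate([2850, 150, 0]) cube([150, 3450, 2800]);


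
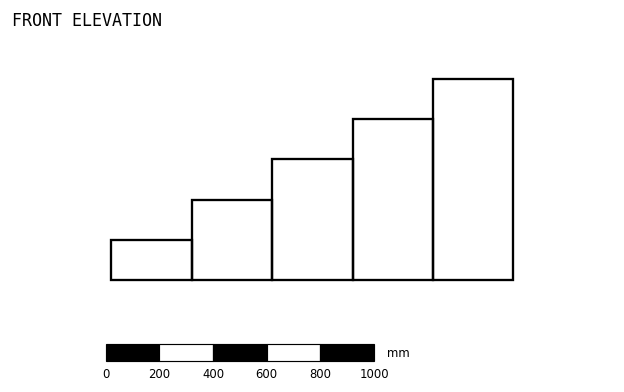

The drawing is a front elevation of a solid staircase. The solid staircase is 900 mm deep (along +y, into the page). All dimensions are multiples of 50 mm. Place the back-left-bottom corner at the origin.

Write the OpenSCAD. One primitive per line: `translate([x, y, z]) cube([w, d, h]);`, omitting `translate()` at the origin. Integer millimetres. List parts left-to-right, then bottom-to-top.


cube([300, 900, 150]);
translate([300, 0, 0]) cube([300, 900, 300]);
translate([600, 0, 0]) cube([300, 900, 450]);
translate([900, 0, 0]) cube([300, 900, 600]);
translate([1200, 0, 0]) cube([300, 900, 750]);


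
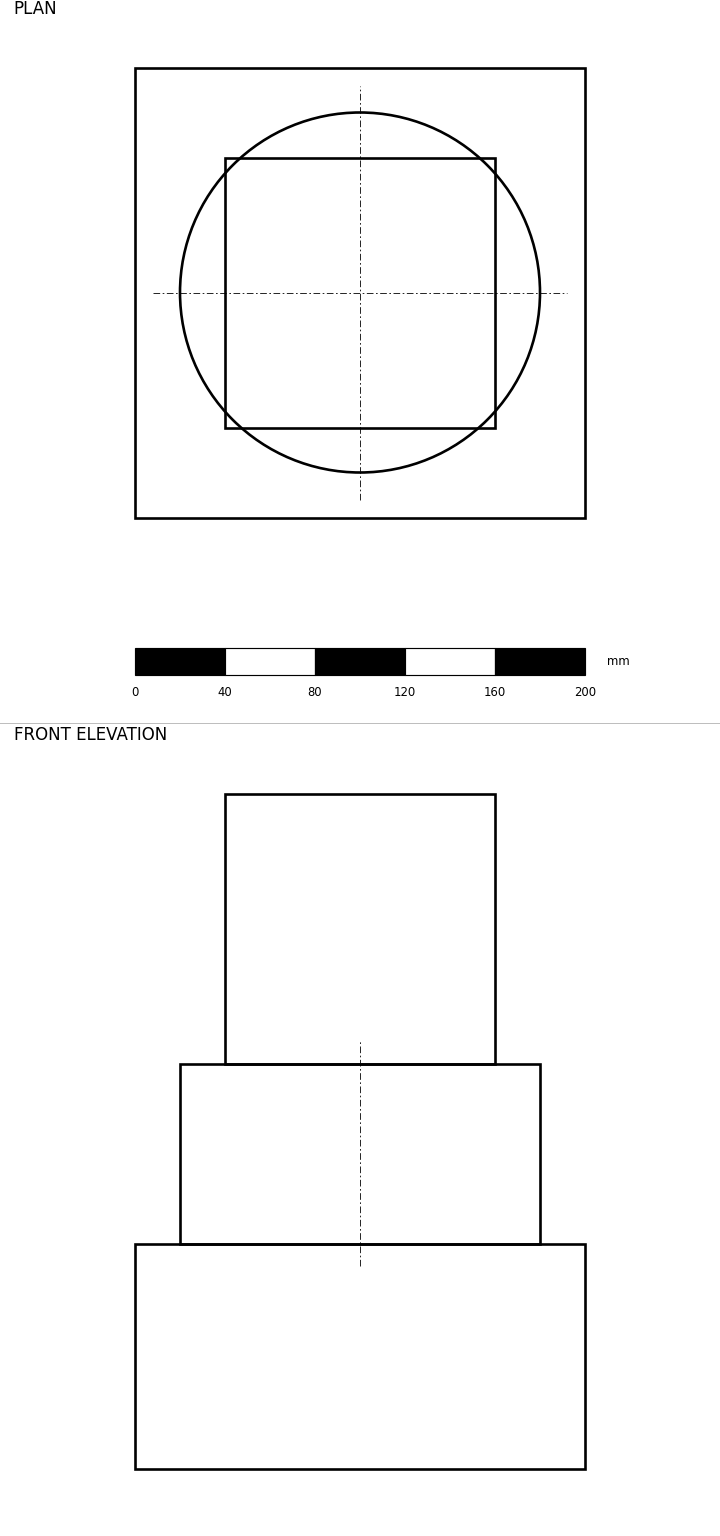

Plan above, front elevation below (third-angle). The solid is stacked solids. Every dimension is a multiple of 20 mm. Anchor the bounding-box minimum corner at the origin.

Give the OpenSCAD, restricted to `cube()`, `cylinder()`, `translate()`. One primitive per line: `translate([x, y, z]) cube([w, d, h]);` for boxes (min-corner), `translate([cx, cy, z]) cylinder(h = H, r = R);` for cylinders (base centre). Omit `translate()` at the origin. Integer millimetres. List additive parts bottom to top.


cube([200, 200, 100]);
translate([100, 100, 100]) cylinder(h = 80, r = 80);
translate([40, 40, 180]) cube([120, 120, 120]);


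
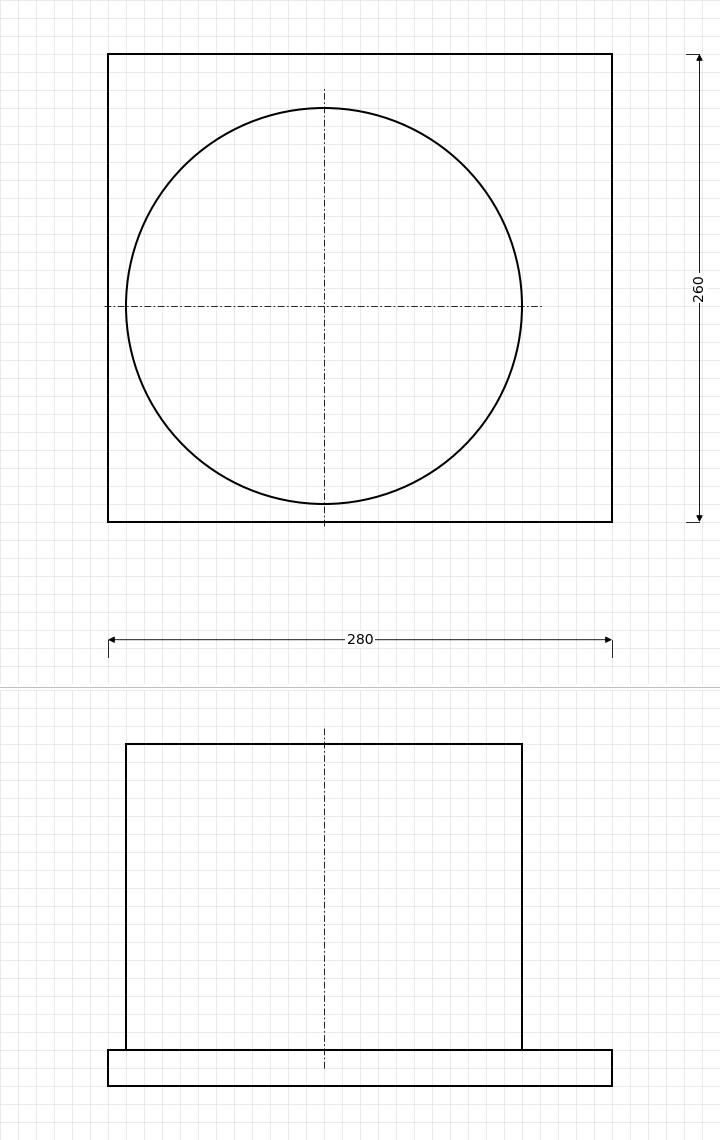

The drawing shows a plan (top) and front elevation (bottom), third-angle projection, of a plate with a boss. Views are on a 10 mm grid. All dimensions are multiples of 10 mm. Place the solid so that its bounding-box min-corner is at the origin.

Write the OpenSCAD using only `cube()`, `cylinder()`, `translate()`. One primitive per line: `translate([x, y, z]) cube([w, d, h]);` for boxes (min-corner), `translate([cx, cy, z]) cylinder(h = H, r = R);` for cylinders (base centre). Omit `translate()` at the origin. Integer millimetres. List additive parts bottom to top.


cube([280, 260, 20]);
translate([120, 120, 20]) cylinder(h = 170, r = 110);
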